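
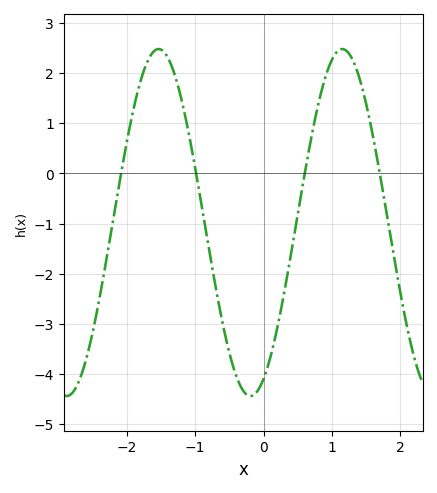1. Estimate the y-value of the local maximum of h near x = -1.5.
2.48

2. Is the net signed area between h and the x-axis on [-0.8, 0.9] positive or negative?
negative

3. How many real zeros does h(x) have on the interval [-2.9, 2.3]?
4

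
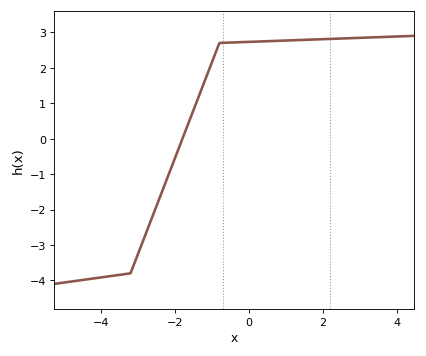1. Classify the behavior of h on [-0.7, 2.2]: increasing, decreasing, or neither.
increasing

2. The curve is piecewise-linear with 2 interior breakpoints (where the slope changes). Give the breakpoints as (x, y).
(-3.2, -3.8); (-0.8, 2.7)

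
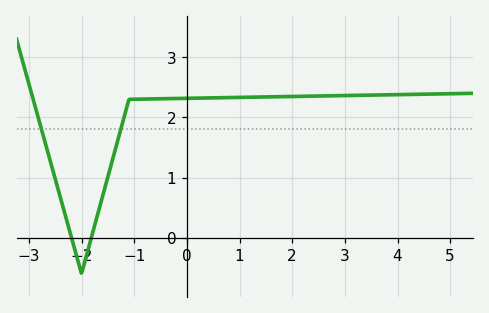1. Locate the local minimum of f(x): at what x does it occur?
-2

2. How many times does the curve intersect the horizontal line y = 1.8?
2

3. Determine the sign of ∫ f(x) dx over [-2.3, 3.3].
positive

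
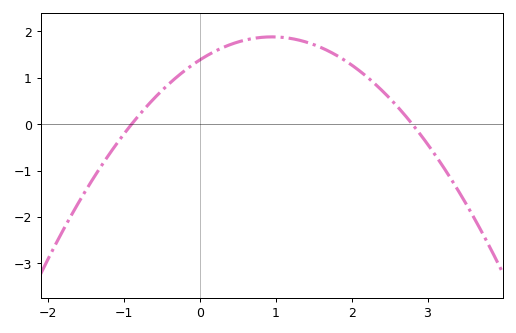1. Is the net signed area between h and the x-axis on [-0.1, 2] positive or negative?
positive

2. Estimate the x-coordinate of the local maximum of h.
1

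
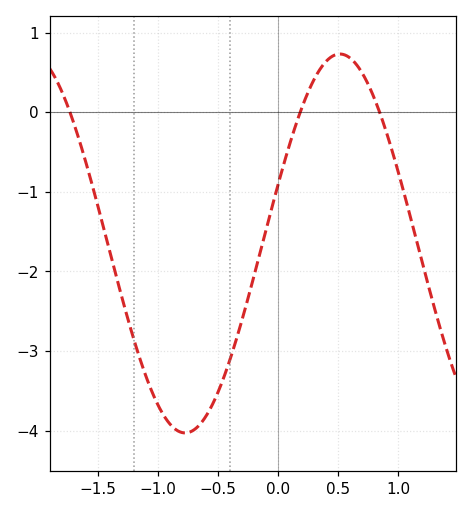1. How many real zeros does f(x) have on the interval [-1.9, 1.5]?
3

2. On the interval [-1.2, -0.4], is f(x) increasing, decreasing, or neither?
neither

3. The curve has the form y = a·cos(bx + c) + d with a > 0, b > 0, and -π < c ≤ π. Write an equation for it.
y = 2.38cos(2.4x - 1.3) - 1.65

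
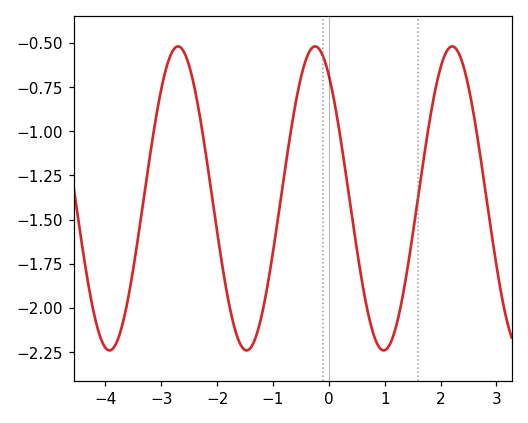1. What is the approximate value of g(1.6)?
-1.37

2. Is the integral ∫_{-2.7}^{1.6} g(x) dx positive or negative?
negative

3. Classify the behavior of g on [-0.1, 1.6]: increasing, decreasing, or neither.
neither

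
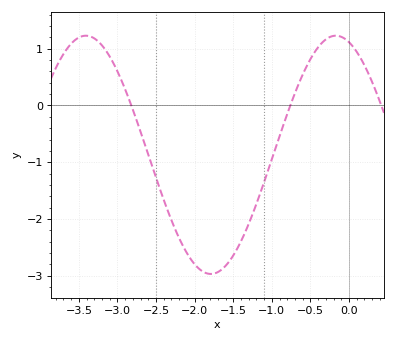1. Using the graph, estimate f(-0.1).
1.2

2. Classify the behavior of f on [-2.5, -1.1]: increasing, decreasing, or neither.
neither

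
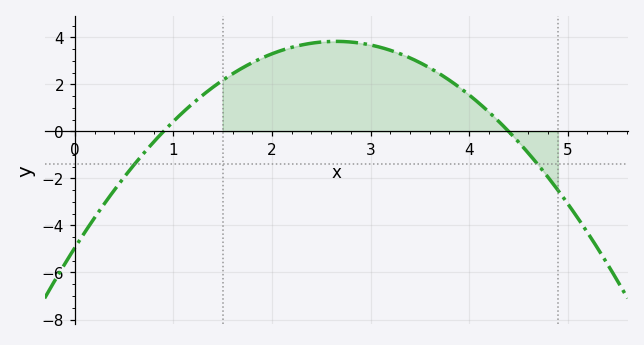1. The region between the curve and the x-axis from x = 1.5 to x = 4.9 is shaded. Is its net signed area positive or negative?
positive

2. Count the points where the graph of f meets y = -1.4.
2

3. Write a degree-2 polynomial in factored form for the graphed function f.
y = -1.25(x - 0.9)(x - 4.4)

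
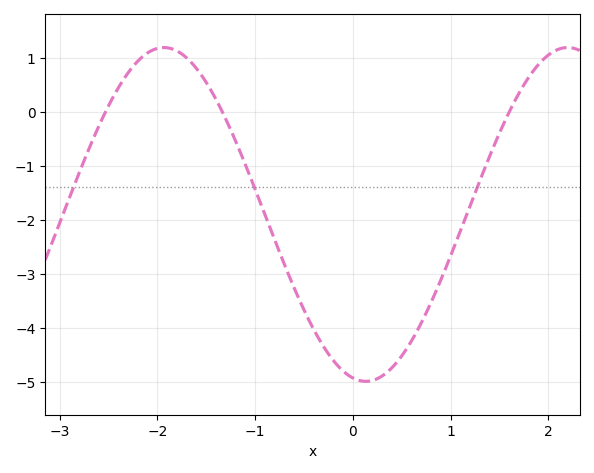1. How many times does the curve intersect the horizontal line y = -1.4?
3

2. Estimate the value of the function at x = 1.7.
0.3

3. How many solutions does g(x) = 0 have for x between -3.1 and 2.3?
3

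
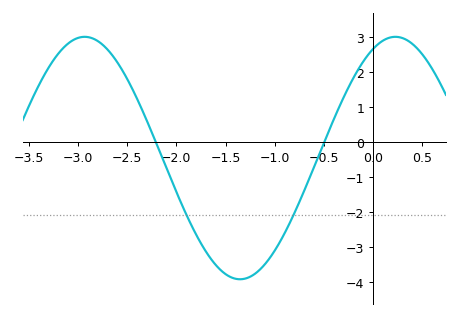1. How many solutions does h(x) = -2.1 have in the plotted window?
2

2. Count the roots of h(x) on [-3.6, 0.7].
2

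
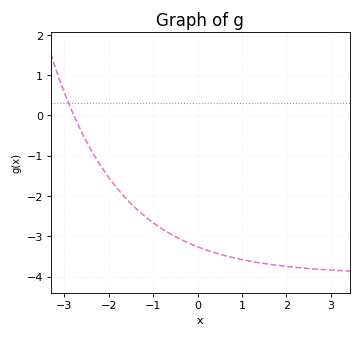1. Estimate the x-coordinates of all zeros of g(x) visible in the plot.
-2.79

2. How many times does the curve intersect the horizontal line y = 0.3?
1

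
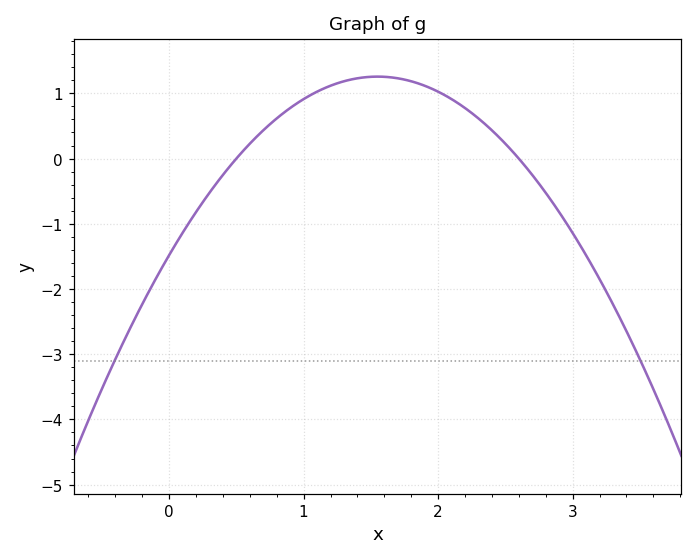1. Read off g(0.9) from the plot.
0.8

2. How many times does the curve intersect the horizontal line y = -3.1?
2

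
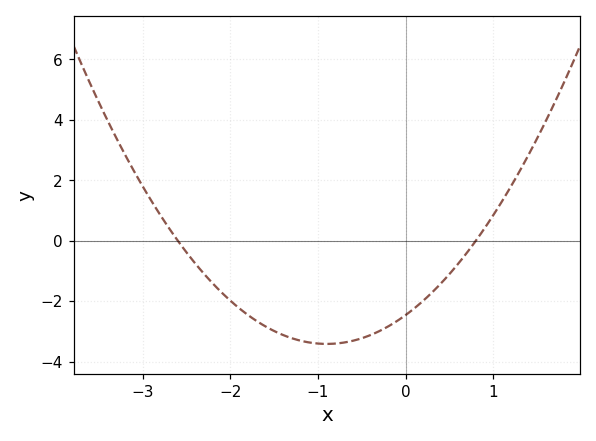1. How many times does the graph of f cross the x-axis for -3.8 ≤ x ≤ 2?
2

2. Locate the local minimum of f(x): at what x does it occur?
-0.9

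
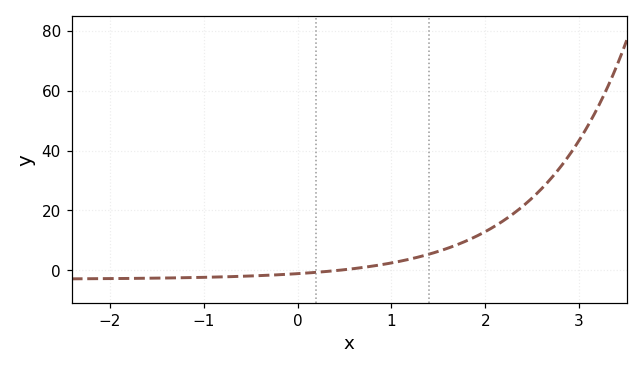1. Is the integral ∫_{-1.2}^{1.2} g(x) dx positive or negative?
negative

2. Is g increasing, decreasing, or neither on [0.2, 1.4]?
increasing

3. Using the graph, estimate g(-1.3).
-2.5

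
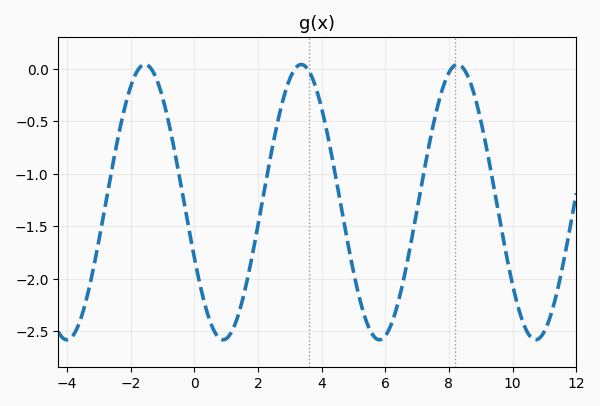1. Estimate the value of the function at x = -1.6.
0.037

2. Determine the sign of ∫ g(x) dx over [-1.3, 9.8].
negative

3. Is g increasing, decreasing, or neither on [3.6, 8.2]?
neither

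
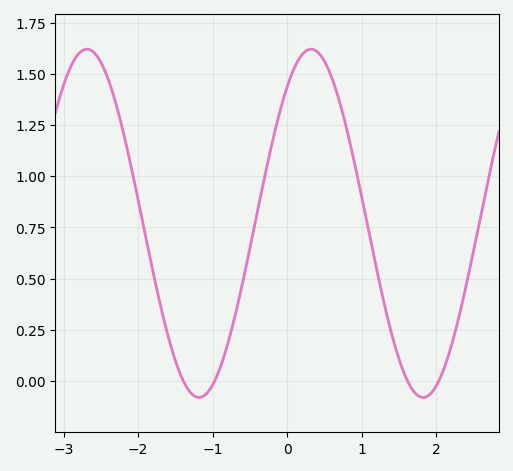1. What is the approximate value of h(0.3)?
1.62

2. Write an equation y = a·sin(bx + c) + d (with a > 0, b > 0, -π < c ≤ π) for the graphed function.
y = 0.85sin(2.09x + 0.902) + 0.77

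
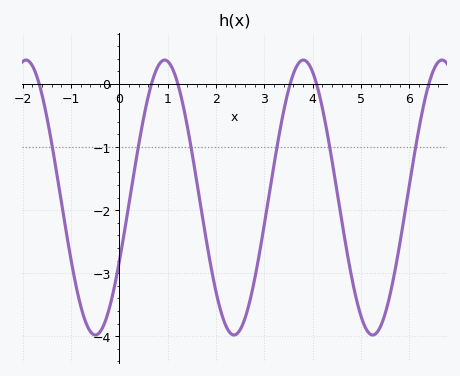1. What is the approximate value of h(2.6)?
-3.71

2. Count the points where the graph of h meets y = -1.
6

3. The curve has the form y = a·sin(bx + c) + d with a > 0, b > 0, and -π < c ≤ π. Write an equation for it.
y = 2.18sin(2.19x - 0.482) - 1.8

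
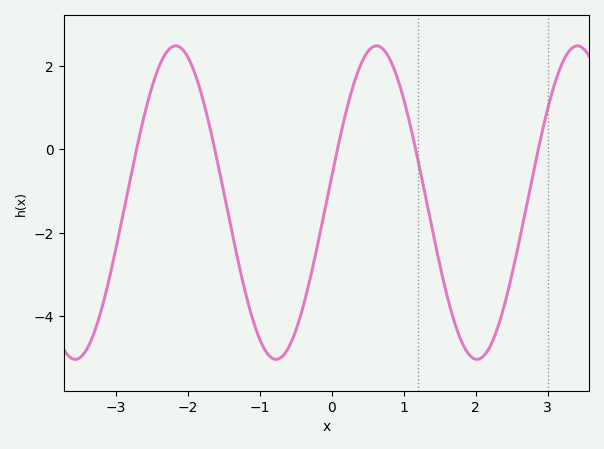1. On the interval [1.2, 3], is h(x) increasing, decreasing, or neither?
neither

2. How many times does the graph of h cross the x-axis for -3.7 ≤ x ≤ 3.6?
5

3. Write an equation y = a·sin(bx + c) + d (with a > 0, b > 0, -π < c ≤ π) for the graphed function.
y = 3.76sin(2.25x + 0.172) - 1.28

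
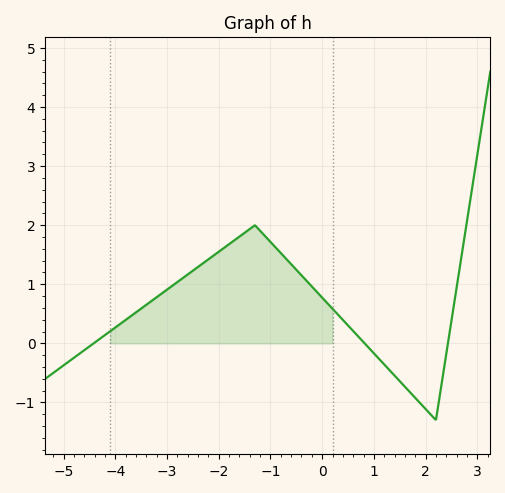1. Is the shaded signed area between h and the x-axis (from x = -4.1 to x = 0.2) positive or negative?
positive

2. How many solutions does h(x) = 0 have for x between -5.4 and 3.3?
3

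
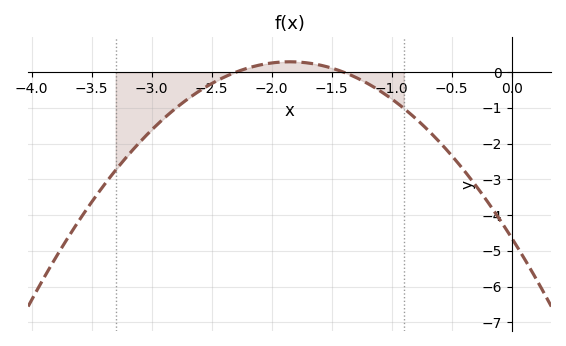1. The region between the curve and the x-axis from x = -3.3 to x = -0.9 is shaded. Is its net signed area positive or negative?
negative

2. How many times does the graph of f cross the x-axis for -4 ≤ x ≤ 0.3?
2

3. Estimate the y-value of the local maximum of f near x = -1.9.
0.292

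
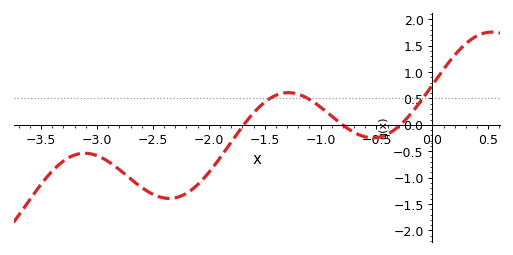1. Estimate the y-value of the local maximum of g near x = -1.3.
0.6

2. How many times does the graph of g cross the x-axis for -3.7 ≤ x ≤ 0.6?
3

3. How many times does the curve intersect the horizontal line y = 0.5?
3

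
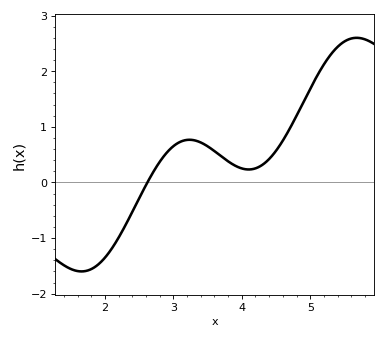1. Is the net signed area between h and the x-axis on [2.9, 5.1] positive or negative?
positive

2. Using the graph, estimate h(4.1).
0.233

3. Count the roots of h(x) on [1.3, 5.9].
1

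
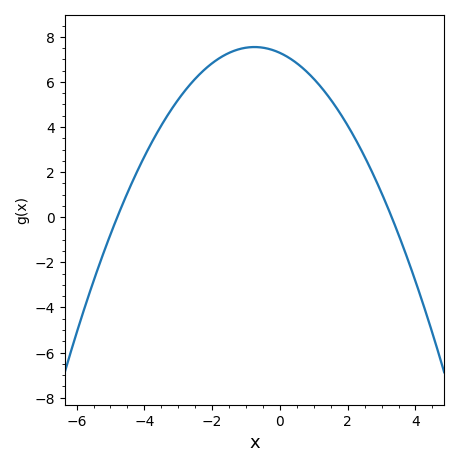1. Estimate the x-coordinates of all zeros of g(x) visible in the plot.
-4.8, 3.4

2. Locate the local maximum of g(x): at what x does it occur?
-0.8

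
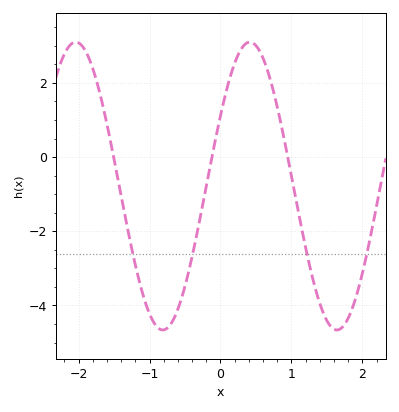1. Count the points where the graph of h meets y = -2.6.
4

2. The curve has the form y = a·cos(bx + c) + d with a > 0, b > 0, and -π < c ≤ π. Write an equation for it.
y = 3.88cos(2.56x - 1.06) - 0.78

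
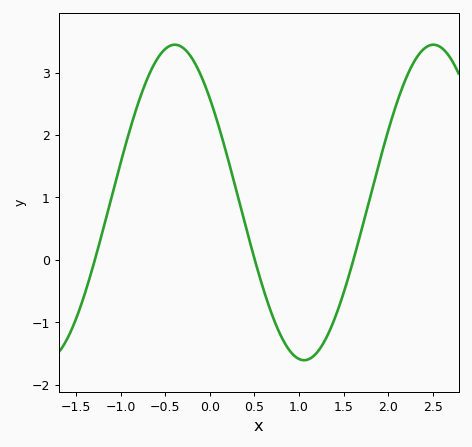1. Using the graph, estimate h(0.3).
1.1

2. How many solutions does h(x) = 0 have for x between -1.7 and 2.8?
3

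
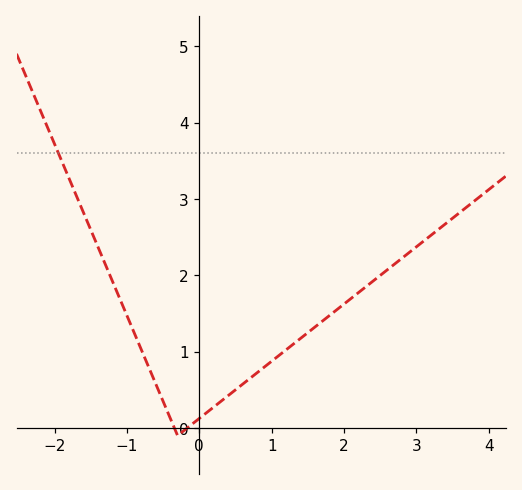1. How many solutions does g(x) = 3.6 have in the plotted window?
1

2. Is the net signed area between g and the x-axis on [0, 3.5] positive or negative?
positive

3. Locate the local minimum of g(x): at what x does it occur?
-0.3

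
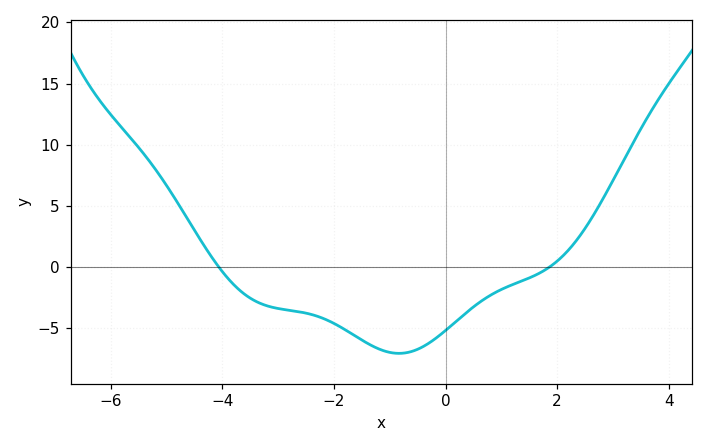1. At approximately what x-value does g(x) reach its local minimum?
-0.8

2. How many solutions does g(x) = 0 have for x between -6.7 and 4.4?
2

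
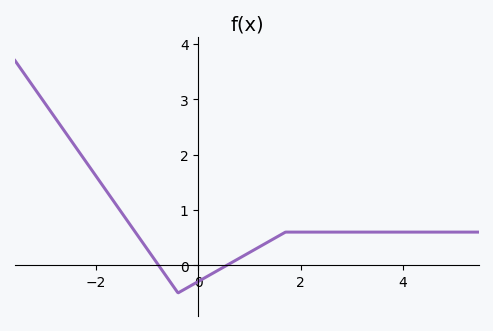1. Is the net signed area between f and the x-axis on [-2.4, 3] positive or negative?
positive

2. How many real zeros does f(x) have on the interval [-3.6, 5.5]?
2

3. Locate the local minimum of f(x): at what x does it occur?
-0.4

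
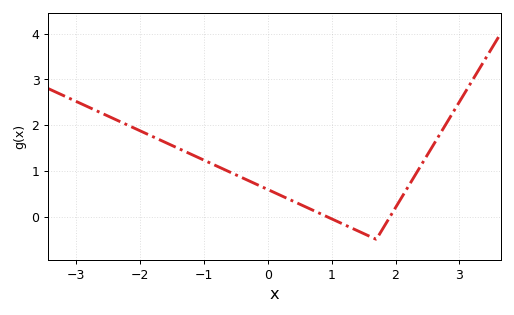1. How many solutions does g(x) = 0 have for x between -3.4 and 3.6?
2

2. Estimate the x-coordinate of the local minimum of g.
1.7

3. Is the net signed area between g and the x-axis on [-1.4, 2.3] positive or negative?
positive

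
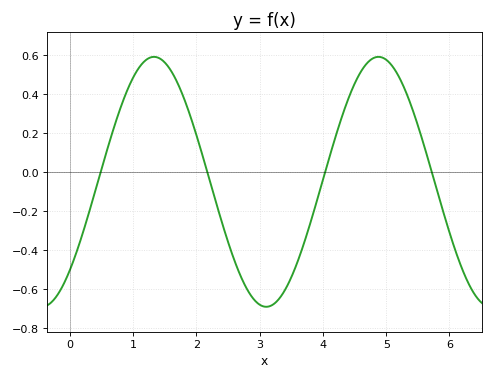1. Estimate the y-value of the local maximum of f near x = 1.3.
0.58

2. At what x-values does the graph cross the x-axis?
0.5, 2.2, 4, 5.7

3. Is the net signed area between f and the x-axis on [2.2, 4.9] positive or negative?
negative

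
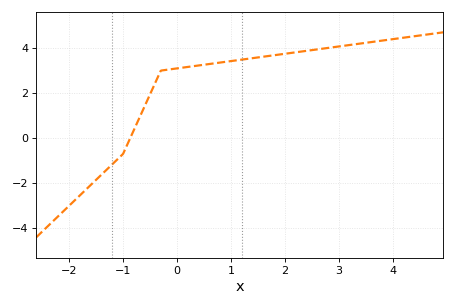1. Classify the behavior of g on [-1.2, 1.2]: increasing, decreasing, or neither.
increasing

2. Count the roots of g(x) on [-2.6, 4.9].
1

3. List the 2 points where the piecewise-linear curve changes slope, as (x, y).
(-1, -0.7); (-0.3, 3)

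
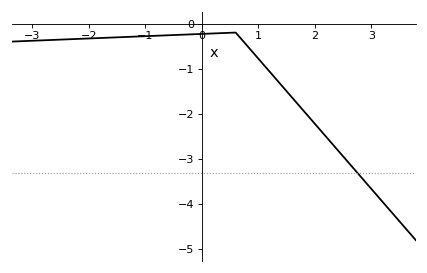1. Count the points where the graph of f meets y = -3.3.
1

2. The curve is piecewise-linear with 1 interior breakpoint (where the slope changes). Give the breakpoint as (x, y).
(0.6, -0.2)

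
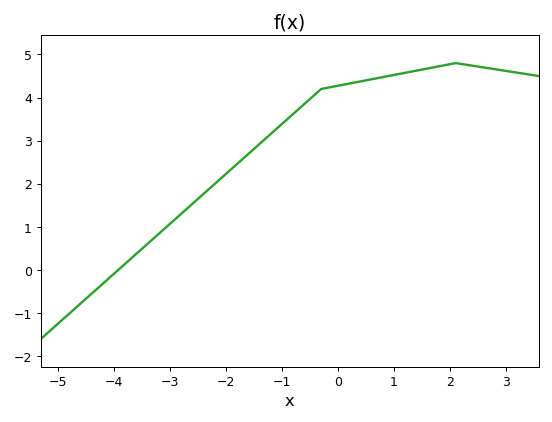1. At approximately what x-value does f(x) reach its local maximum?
2.1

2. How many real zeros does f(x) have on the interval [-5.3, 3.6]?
1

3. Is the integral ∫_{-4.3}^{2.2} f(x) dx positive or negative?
positive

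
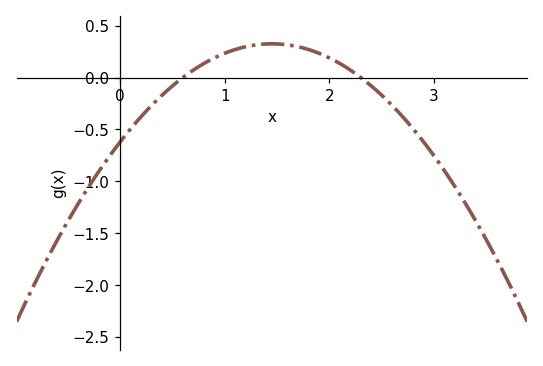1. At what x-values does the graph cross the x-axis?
0.6, 2.3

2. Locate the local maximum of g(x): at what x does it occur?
1.4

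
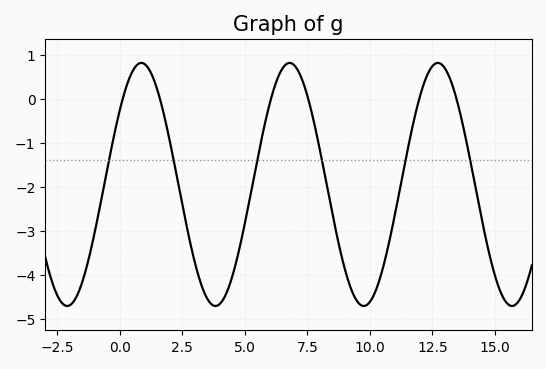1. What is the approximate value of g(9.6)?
-4.7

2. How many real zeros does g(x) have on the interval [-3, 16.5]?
6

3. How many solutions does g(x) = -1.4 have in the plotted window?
6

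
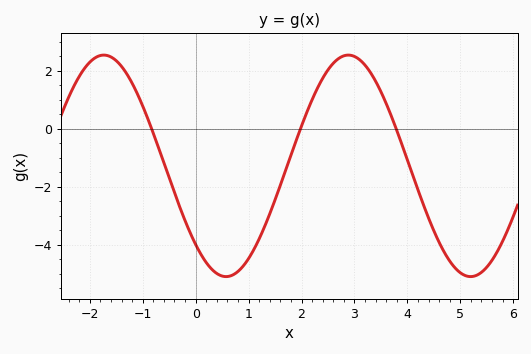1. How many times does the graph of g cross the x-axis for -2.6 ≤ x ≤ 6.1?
3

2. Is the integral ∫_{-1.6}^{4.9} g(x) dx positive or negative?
negative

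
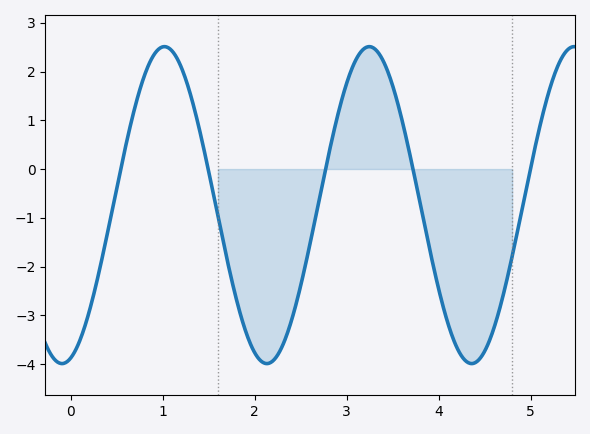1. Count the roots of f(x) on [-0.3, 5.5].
5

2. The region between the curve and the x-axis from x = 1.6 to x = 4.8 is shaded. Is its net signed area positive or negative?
negative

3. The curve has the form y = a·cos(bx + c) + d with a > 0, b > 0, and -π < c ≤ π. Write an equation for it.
y = 3.25cos(2.8x - 2.9) - 0.74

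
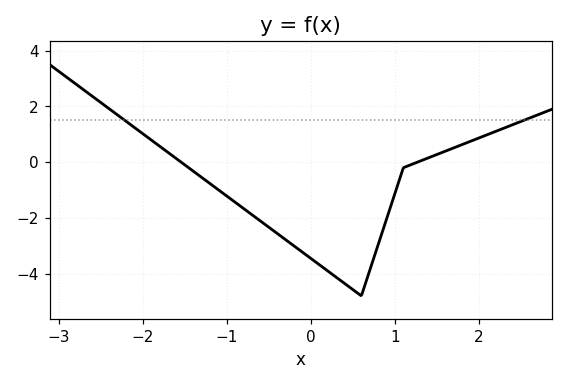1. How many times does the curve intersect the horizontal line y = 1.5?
2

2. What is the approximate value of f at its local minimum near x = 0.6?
-4.8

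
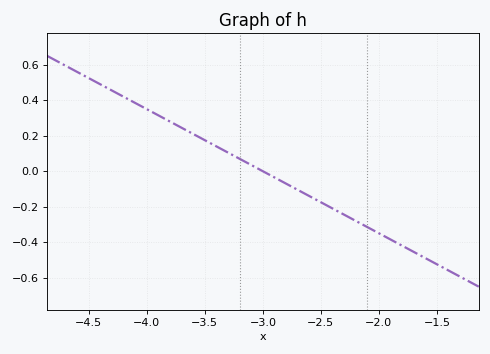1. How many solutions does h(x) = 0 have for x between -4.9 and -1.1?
1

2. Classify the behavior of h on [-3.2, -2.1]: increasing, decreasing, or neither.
decreasing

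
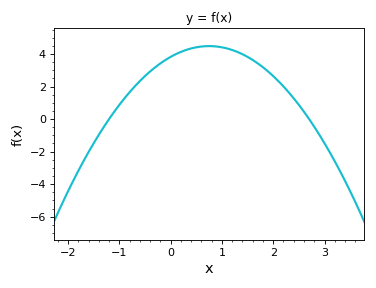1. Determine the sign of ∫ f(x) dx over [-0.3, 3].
positive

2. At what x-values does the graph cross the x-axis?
-1.2, 2.7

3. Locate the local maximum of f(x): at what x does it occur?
0.8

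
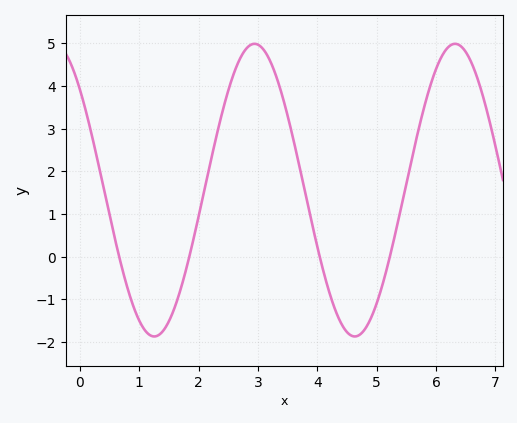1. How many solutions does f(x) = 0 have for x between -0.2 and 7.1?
4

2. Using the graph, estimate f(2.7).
4.65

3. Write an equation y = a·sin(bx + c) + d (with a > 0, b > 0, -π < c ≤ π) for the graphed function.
y = 3.43sin(1.86x + 2.38) + 1.56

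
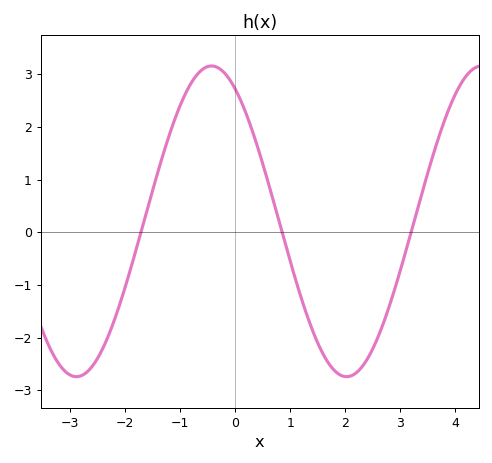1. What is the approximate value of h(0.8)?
0.203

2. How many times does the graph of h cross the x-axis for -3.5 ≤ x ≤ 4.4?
3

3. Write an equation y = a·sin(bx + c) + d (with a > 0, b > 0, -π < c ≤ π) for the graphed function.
y = 2.95sin(1.28x + 2.12) + 0.21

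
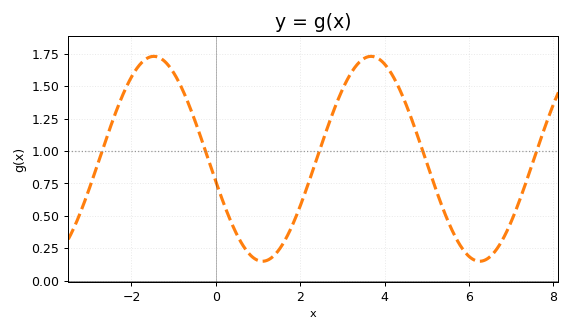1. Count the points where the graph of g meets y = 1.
5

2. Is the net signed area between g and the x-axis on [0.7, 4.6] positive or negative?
positive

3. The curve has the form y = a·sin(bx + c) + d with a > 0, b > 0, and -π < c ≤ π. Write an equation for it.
y = 0.79sin(1.2x - 2.9) + 0.94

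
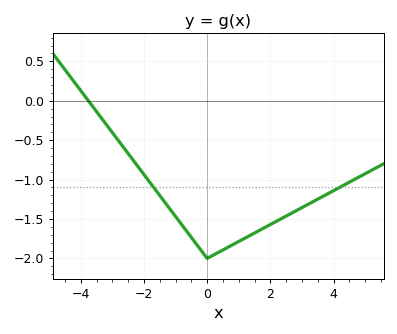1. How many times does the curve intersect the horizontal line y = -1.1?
2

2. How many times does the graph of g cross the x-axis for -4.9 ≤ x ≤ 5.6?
1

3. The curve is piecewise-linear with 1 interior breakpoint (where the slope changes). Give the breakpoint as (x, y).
(0, -2)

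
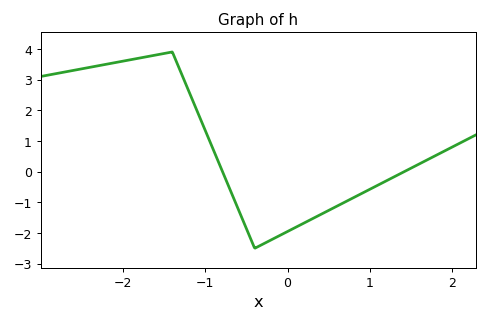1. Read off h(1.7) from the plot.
0.389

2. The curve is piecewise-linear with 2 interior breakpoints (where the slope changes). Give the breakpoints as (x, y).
(-1.4, 3.9); (-0.4, -2.5)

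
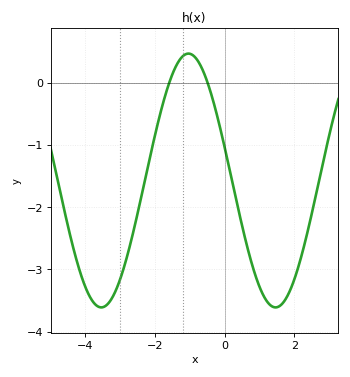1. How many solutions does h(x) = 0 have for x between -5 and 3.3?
2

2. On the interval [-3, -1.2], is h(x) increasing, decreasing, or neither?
increasing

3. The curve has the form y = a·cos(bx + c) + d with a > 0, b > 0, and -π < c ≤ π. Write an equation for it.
y = 2.04cos(1.26x + 1.3) - 1.57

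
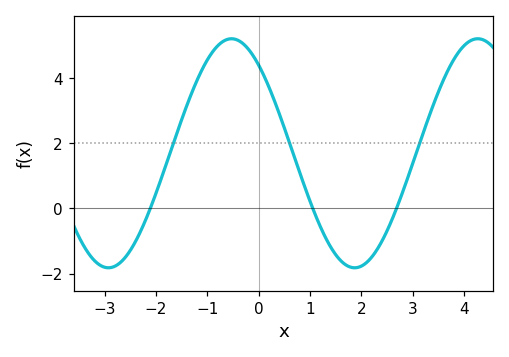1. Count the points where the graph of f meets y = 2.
3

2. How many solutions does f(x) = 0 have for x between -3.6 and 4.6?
3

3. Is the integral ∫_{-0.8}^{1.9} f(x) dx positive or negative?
positive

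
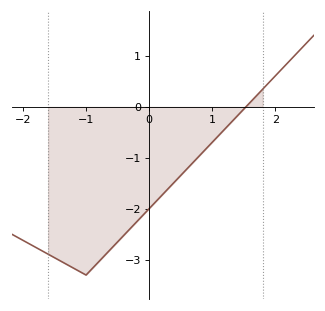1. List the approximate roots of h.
1.5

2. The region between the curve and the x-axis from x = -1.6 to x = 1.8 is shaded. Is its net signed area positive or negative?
negative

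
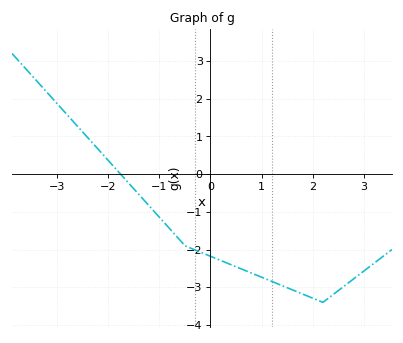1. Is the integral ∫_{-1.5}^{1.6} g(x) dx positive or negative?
negative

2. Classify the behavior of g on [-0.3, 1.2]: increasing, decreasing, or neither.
decreasing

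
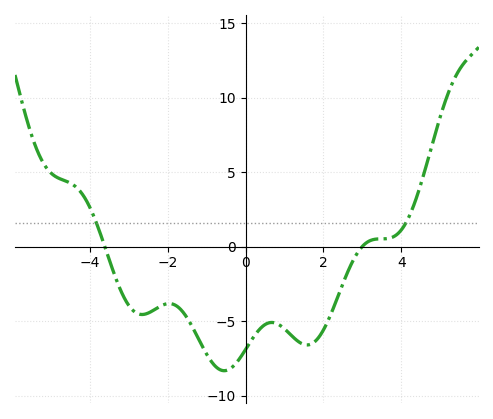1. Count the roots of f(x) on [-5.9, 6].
2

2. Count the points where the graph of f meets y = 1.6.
2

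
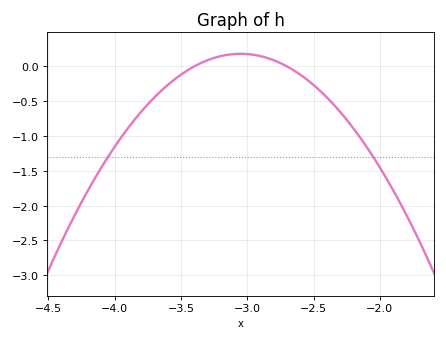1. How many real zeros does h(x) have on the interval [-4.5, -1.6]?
2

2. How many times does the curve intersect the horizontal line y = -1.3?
2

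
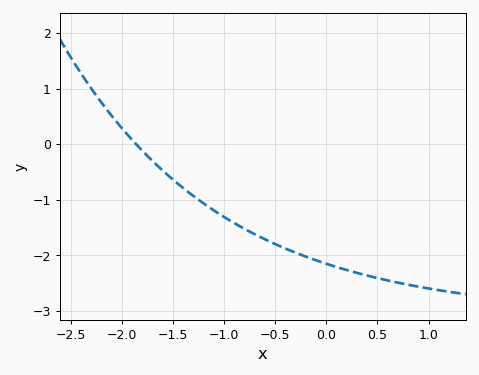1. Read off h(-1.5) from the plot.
-0.6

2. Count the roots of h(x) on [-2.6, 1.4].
1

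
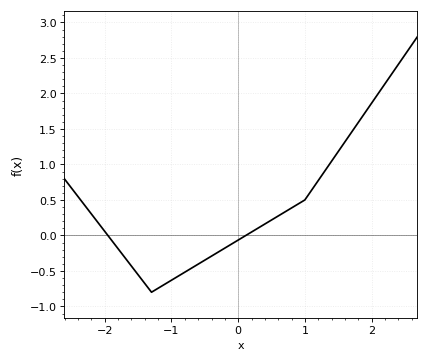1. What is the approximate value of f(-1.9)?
-0.05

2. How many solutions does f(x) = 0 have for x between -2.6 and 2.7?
2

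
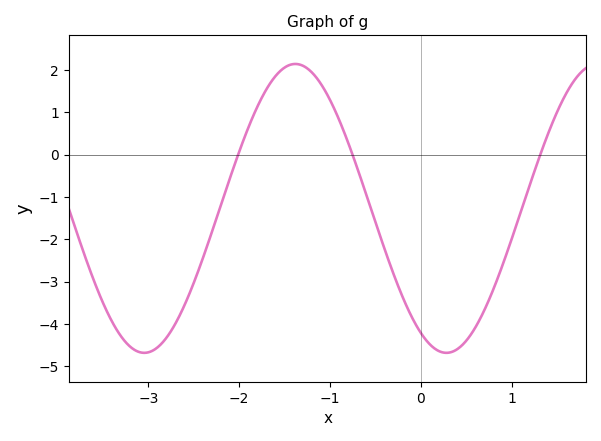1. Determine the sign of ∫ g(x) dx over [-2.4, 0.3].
negative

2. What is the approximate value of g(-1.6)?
1.86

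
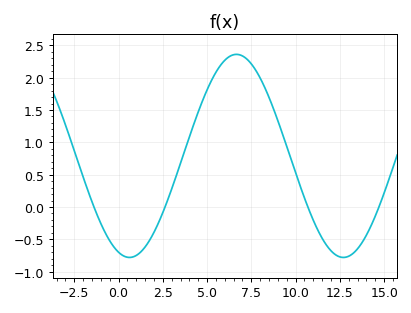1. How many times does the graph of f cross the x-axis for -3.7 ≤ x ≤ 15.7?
4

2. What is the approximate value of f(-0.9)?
-0.3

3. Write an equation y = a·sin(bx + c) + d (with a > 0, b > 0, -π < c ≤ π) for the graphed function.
y = 1.57sin(0.52x - 1.9) + 0.79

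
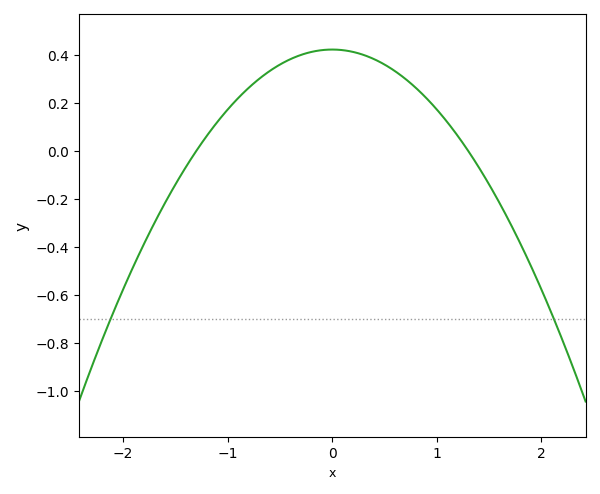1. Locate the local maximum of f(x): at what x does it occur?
0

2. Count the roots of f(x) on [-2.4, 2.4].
2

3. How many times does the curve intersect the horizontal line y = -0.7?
2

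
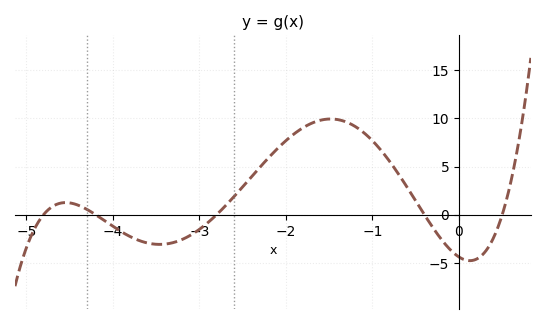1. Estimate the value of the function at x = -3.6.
-3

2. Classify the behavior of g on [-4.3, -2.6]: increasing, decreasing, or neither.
neither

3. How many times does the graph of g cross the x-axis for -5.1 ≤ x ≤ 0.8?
5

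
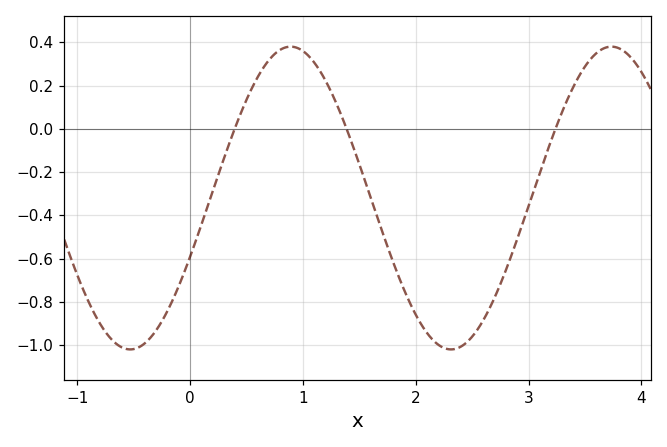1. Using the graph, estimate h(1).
0.36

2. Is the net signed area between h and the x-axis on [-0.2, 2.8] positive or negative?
negative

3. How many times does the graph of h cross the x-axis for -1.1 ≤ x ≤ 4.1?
3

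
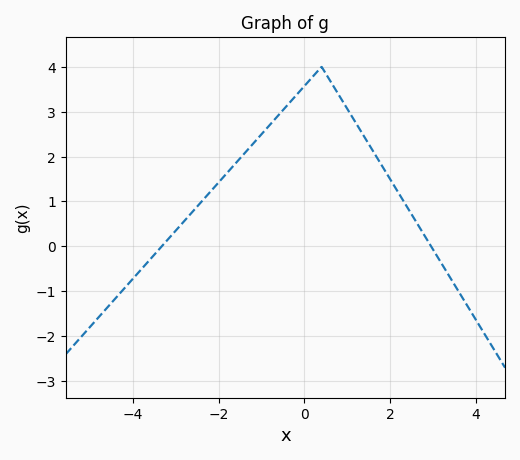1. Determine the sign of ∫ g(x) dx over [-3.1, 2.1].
positive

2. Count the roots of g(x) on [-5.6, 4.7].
2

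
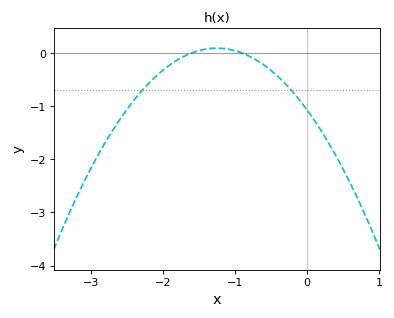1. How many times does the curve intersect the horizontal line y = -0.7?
2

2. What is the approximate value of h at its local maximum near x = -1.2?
0.1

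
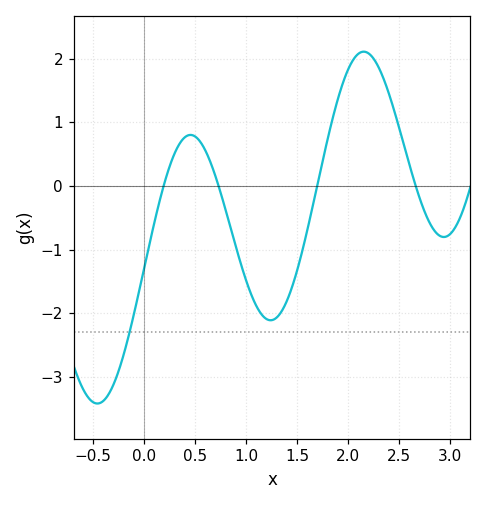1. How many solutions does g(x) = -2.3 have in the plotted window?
1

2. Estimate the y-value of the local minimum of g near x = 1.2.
-2.11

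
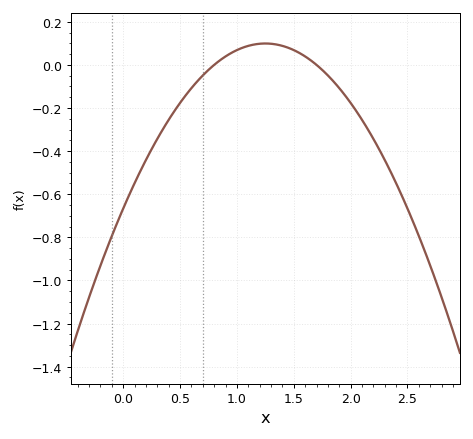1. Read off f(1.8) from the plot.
-0.04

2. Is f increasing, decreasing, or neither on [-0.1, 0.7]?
increasing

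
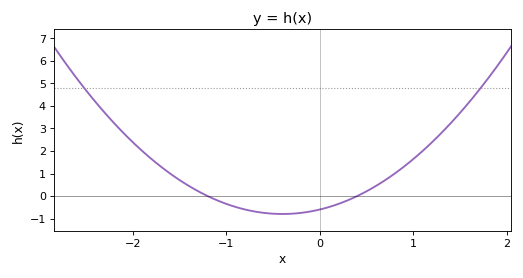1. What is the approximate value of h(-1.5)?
0.707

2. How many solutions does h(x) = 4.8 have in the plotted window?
2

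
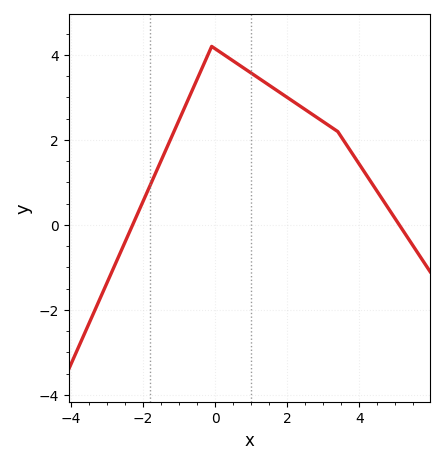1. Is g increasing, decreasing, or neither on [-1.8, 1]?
neither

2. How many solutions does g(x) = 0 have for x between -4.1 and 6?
2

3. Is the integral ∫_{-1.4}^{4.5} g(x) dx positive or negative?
positive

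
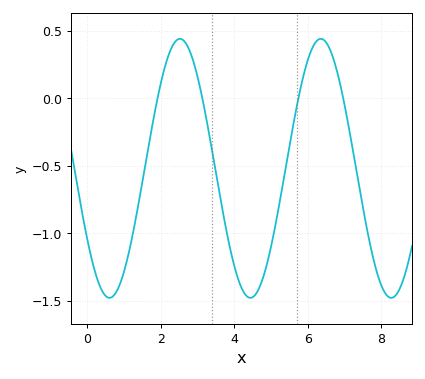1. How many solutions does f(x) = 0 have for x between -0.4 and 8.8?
4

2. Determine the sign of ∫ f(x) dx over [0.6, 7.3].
negative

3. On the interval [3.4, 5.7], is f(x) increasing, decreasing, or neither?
neither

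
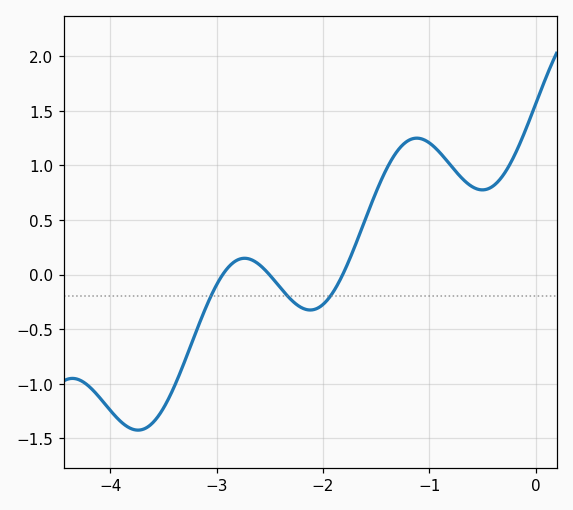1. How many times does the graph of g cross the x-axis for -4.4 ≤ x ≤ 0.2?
3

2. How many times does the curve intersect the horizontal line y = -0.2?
3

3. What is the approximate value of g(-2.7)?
0.145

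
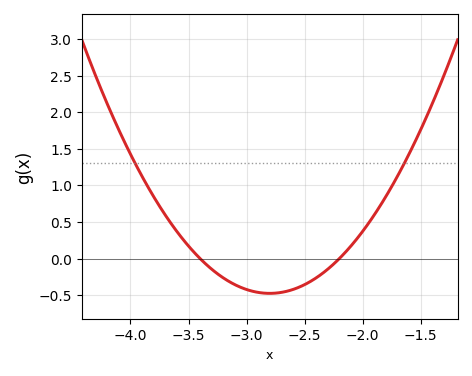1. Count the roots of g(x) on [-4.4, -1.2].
2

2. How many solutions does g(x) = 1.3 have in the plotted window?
2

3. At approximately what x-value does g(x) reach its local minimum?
-2.8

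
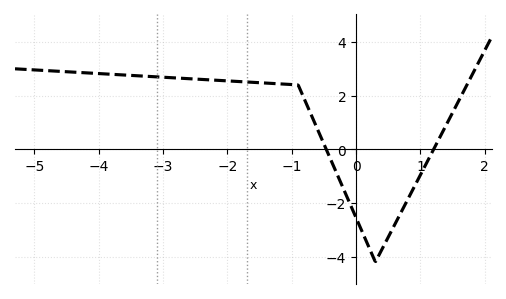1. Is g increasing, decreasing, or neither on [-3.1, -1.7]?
decreasing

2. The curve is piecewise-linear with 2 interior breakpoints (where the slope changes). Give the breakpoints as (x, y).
(-0.9, 2.4); (0.3, -4.2)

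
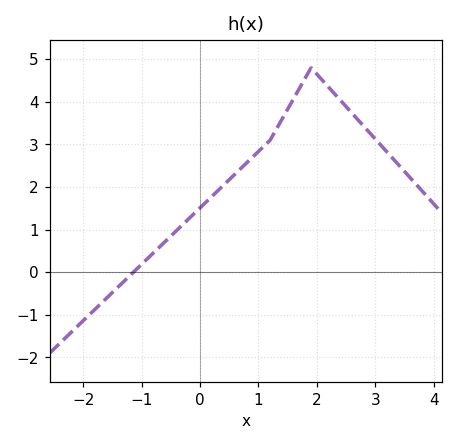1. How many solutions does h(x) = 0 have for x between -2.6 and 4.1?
1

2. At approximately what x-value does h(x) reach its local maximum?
1.9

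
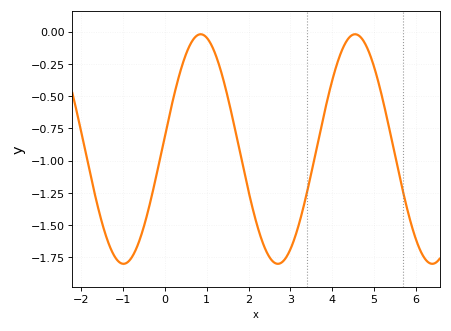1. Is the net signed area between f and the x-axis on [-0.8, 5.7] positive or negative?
negative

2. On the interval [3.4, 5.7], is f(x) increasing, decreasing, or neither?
neither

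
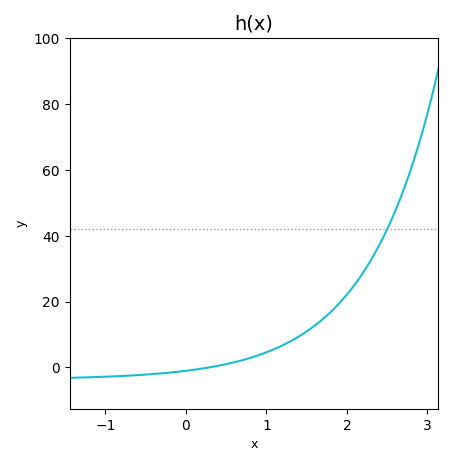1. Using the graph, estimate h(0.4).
0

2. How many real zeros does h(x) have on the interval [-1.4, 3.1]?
1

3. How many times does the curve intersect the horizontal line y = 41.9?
1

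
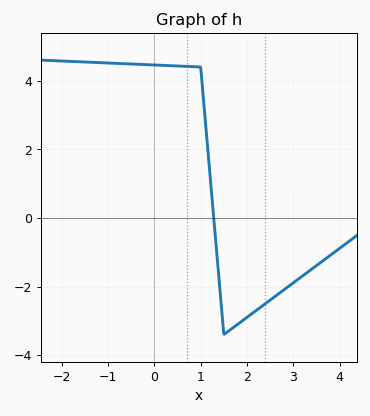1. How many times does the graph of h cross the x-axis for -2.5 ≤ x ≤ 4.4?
1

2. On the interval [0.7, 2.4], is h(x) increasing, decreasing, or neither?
neither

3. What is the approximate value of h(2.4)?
-2.5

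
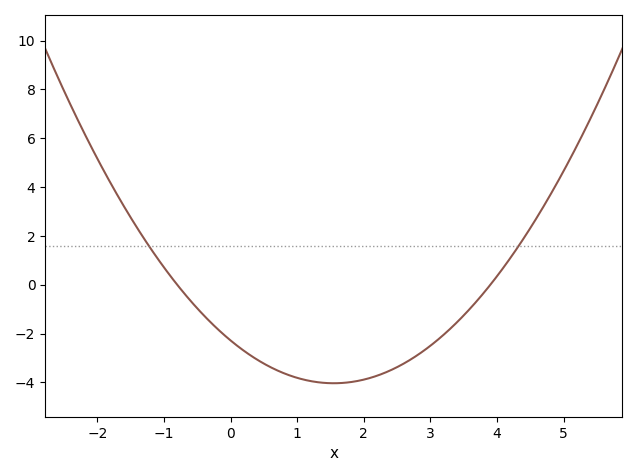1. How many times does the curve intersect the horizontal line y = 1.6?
2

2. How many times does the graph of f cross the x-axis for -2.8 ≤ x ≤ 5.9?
2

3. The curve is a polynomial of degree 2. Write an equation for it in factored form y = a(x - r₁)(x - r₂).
y = 0.73(x + 0.8)(x - 3.9)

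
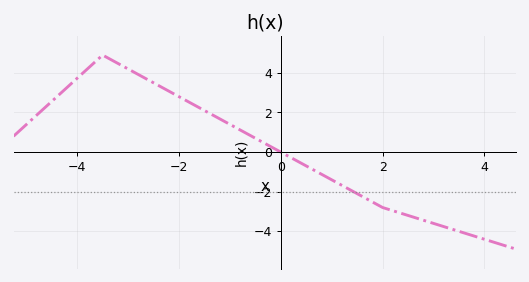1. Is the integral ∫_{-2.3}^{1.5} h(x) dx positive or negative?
positive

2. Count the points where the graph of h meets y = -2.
1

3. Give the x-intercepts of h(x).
0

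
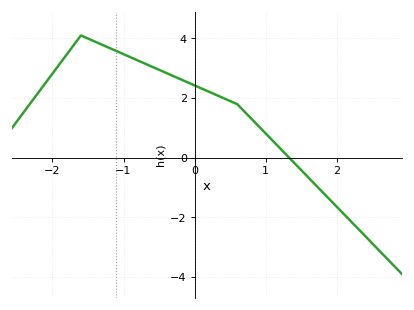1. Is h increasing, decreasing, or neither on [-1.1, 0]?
decreasing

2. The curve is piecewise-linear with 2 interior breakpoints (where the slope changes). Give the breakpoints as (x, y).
(-1.6, 4.1); (0.6, 1.8)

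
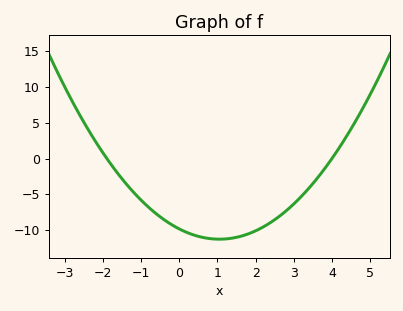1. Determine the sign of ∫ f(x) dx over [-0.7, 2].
negative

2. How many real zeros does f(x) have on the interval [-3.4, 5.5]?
2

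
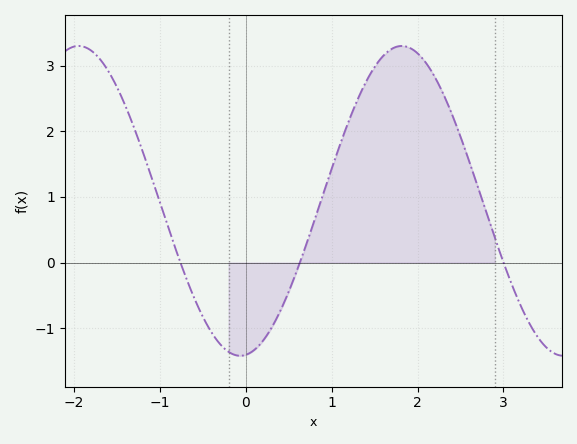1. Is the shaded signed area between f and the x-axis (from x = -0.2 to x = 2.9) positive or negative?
positive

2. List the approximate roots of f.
-0.8, 0.6, 3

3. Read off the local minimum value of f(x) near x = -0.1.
-1.4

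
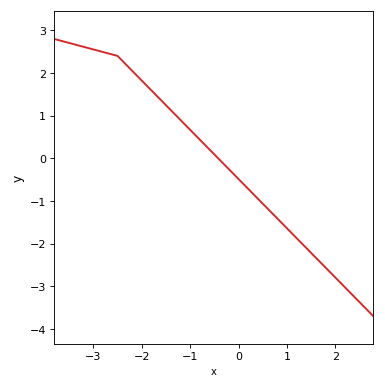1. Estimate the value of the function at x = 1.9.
-2.68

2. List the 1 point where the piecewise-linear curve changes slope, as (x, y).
(-2.5, 2.4)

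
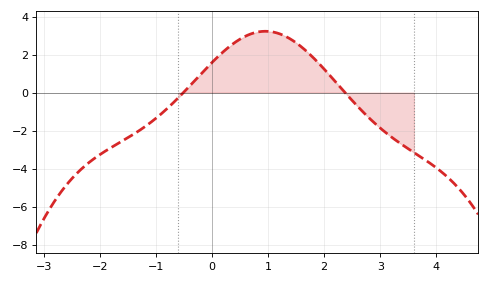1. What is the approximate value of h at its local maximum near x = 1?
3.2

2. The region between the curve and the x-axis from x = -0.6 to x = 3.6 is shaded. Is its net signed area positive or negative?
positive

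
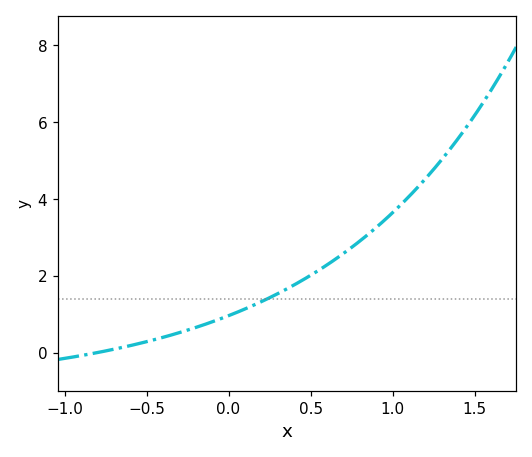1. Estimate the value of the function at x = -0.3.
0.519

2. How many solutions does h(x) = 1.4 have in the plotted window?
1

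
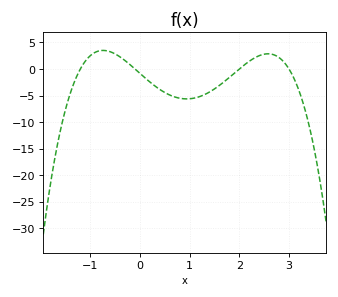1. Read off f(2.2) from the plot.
1.45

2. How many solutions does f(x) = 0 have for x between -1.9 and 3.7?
4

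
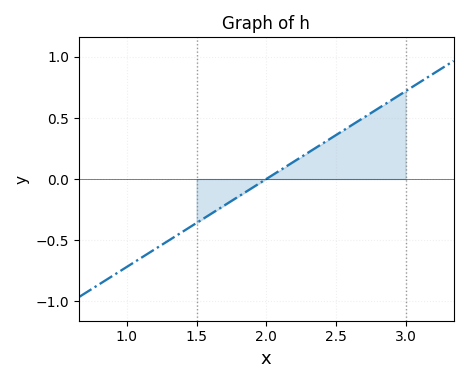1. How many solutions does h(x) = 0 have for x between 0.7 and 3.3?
1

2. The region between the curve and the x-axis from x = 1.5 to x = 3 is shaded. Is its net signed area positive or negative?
positive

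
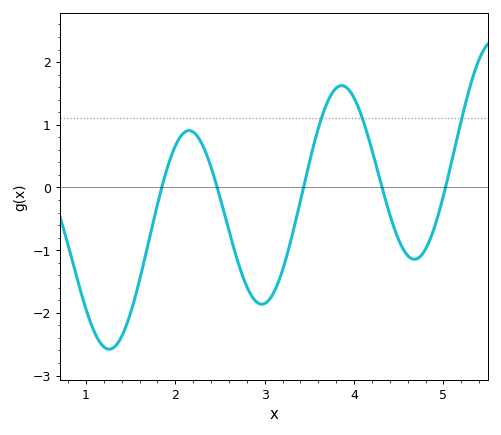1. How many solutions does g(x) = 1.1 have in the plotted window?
3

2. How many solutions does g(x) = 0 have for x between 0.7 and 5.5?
5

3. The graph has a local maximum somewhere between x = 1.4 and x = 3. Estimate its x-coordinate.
2.2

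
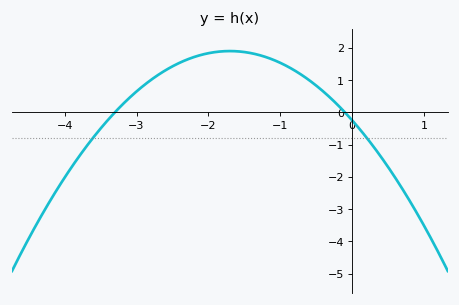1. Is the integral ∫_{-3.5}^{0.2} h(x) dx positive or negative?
positive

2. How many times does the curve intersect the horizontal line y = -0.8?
2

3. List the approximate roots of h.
-3.3, -0.1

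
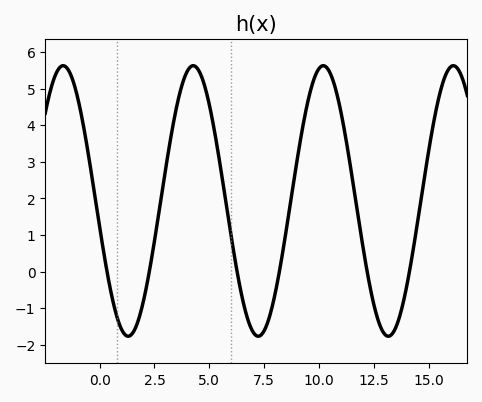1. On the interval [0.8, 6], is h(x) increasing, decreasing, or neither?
neither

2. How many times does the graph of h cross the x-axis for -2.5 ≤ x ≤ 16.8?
6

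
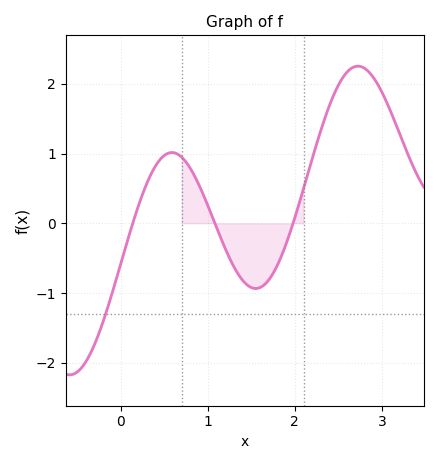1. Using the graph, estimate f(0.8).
0.786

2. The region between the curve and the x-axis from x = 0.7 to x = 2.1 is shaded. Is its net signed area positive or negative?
negative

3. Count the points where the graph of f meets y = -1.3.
1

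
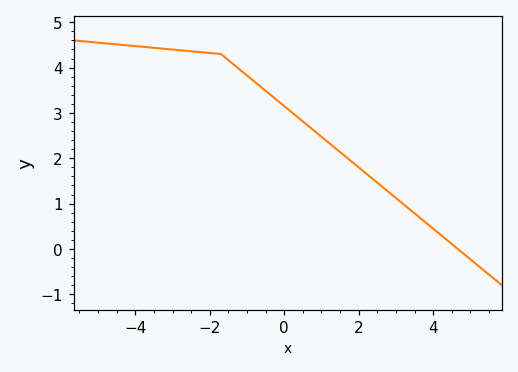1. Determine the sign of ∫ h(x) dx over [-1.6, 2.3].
positive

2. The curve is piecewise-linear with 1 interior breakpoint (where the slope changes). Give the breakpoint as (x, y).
(-1.7, 4.3)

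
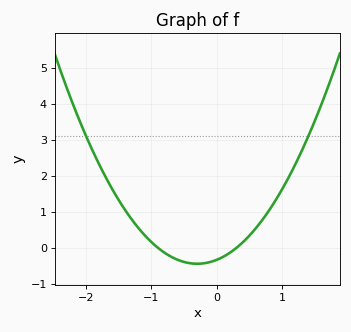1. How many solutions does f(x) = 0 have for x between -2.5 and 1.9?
2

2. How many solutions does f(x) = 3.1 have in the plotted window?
2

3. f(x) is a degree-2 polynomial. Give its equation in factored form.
y = 1.23(x + 0.9)(x - 0.3)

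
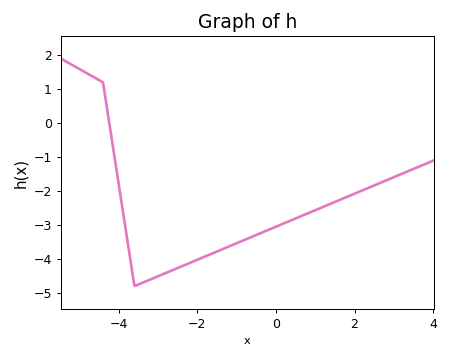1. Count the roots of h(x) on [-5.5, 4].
1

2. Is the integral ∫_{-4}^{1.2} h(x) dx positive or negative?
negative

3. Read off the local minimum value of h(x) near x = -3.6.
-4.8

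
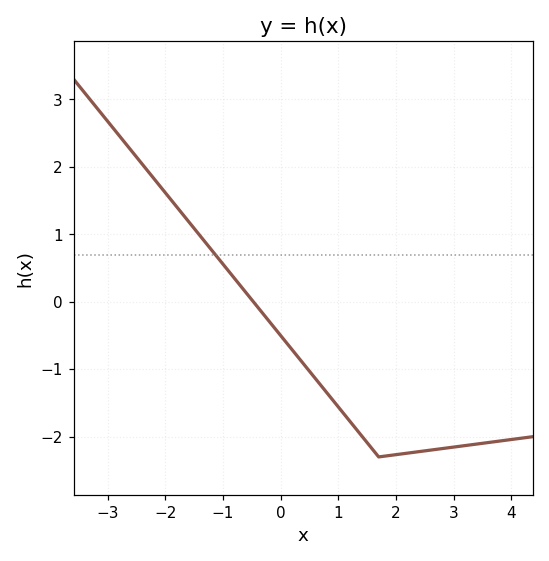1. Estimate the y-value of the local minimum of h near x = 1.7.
-2.3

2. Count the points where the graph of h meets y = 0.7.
1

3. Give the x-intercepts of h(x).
-0.472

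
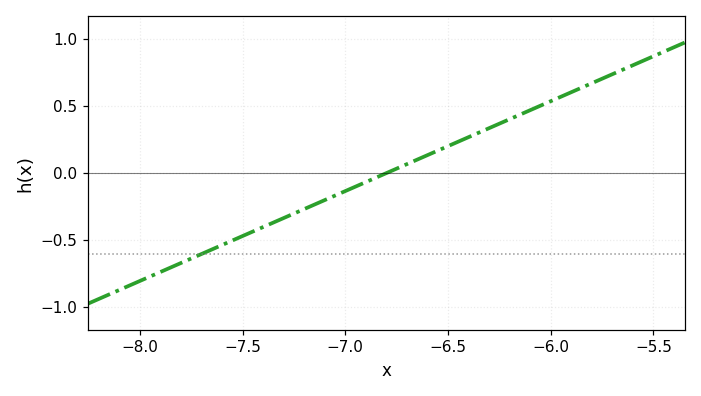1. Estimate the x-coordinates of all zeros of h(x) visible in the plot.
-6.8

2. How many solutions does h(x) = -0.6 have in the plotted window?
1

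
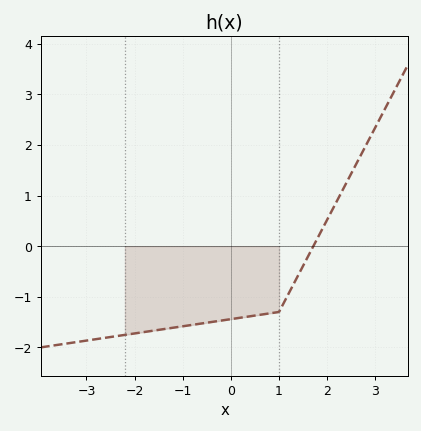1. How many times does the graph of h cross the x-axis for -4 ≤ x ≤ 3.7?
1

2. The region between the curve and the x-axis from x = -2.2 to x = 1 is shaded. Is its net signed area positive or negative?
negative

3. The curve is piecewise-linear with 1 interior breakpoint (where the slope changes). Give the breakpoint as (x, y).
(1, -1.3)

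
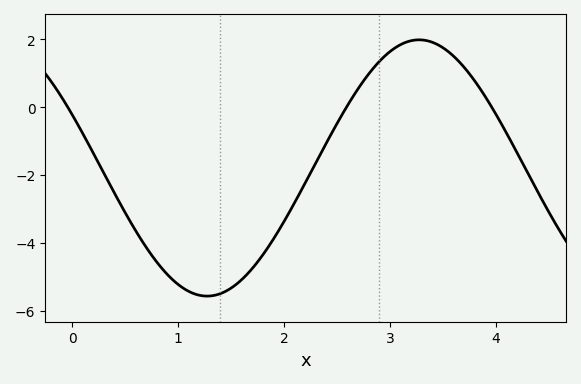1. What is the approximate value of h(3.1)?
1.8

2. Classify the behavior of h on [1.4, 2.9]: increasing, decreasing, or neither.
increasing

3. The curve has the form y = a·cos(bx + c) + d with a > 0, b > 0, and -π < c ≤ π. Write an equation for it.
y = 3.78cos(1.6x + 1.1) - 1.79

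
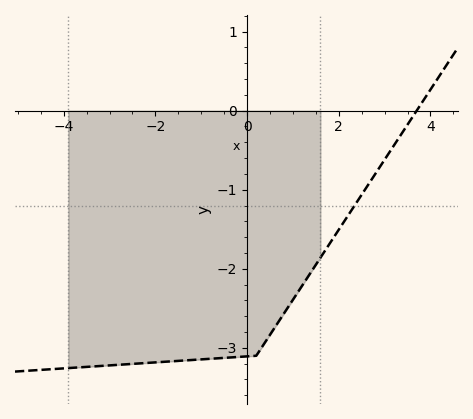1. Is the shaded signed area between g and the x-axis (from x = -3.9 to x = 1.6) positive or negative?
negative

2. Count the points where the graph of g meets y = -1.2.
1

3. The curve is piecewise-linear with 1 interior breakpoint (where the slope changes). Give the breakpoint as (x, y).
(0.2, -3.1)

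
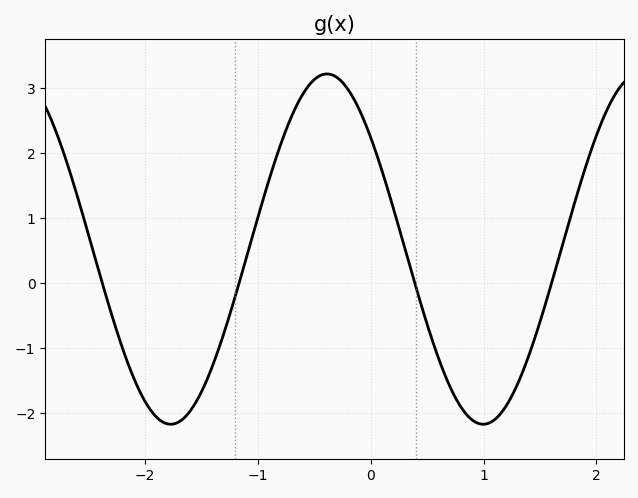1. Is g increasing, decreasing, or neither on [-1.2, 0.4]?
neither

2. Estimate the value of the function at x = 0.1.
1.73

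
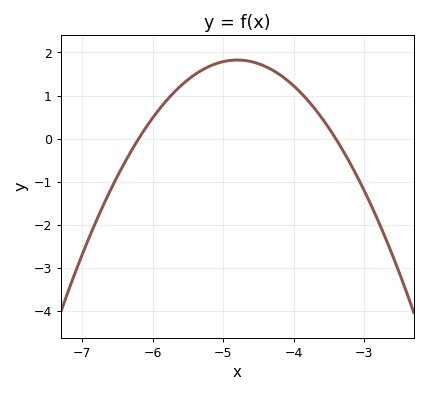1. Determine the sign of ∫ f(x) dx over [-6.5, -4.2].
positive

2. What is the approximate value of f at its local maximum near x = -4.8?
1.82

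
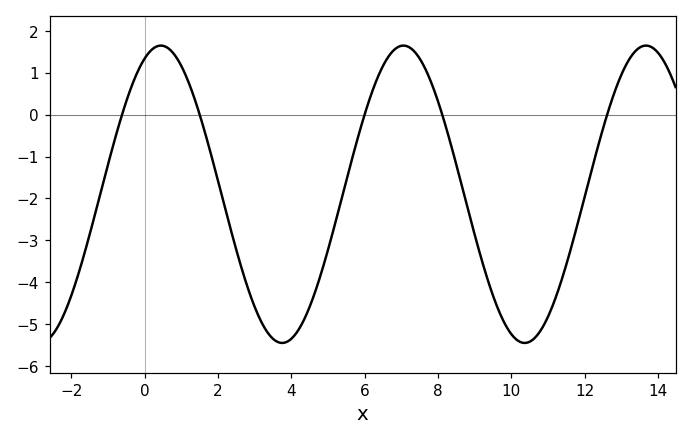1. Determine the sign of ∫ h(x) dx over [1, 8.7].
negative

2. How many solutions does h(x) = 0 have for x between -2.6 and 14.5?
5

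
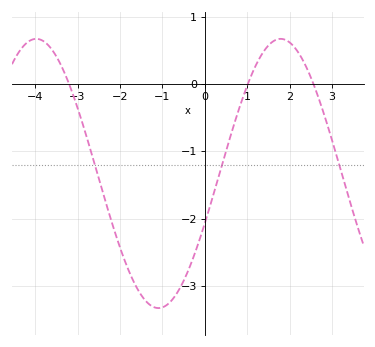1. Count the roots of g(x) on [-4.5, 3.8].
3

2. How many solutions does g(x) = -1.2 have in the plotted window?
3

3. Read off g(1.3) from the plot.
0.39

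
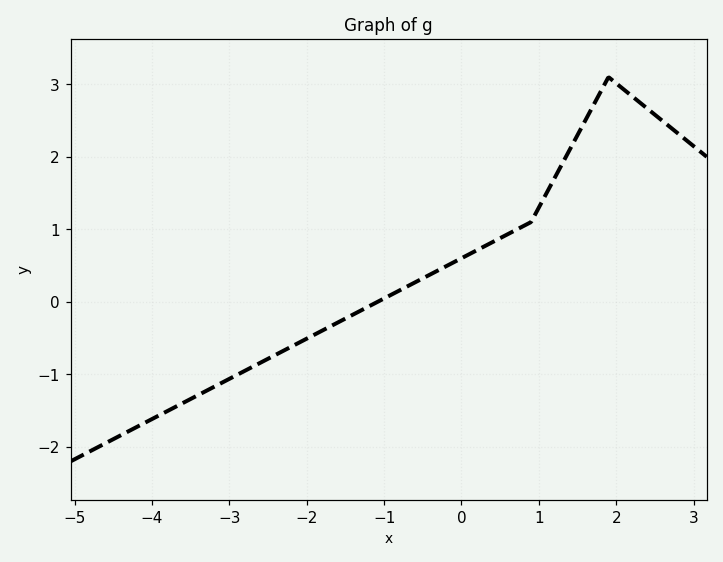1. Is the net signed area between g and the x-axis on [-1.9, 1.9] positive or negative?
positive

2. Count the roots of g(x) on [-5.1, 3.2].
1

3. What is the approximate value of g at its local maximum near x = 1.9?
3.1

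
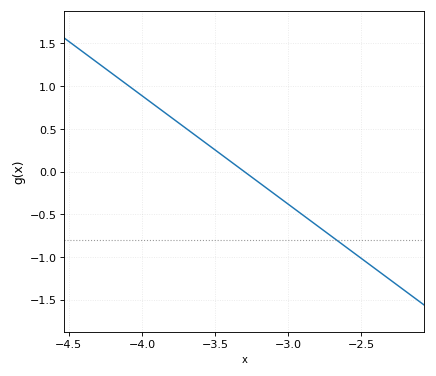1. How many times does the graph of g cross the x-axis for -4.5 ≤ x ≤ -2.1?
1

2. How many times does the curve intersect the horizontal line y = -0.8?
1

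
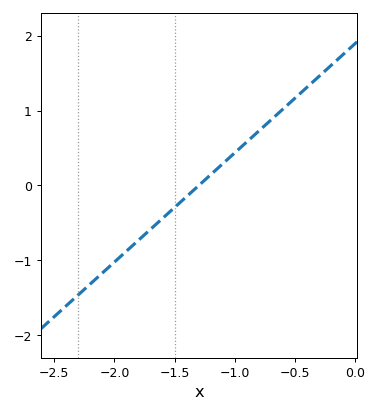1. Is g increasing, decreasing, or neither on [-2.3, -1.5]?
increasing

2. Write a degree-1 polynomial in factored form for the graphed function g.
y = 1.46(x + 1.3)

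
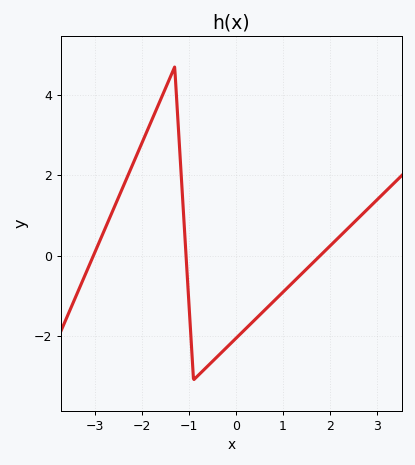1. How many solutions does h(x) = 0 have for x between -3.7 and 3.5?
3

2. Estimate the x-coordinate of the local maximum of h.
-1.3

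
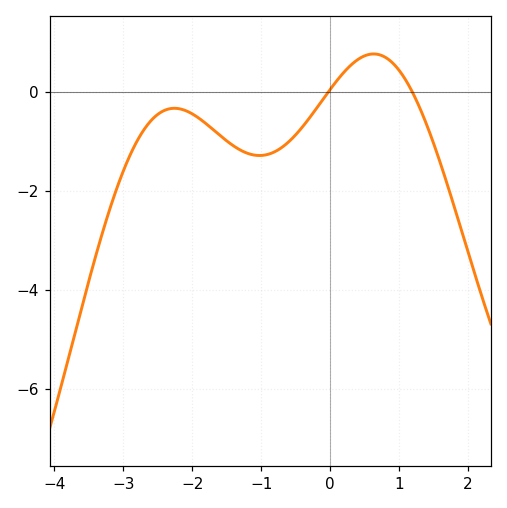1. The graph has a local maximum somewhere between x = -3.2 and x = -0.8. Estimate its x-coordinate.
-2.3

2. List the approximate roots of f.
0, 1.2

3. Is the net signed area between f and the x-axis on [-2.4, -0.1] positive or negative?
negative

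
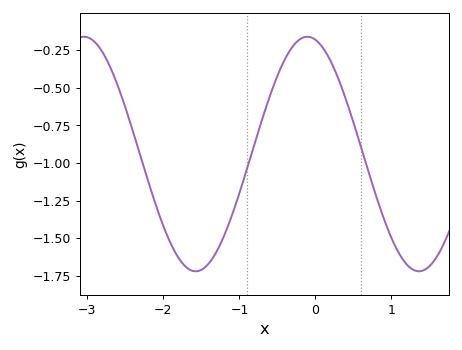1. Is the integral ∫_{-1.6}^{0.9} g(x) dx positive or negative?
negative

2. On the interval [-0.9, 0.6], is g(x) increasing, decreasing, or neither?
neither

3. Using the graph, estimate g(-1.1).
-1.36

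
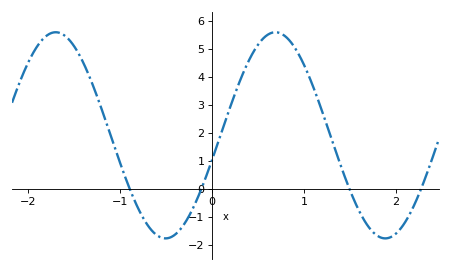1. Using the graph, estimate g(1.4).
0.8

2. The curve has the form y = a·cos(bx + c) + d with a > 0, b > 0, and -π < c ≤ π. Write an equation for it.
y = 3.68cos(2.6x - 1.8) + 1.92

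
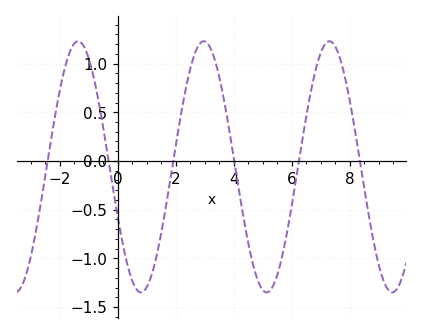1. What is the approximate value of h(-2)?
0.733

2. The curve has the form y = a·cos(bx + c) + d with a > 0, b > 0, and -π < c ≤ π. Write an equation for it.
y = 1.29cos(1.45x + 1.99) - 0.06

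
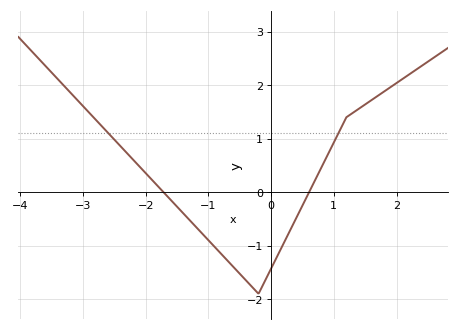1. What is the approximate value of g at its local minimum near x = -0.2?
-1.9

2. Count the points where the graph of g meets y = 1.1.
2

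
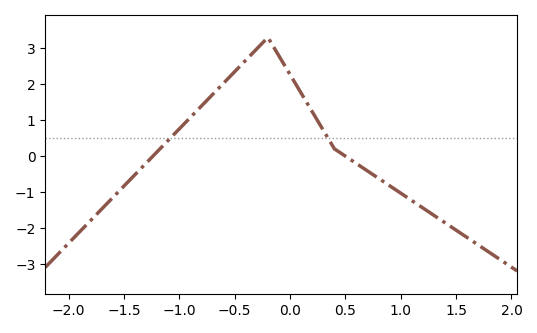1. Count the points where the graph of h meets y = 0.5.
2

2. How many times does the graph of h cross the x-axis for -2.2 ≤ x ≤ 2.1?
2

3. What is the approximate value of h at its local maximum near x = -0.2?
3.3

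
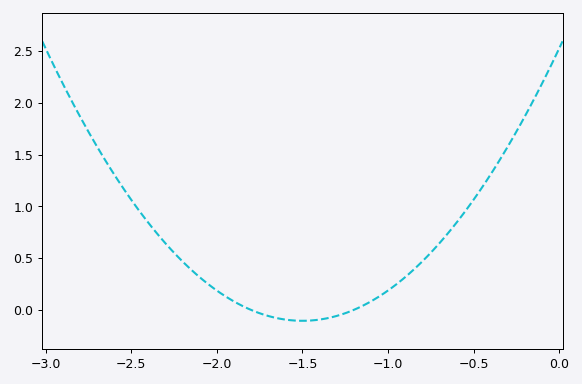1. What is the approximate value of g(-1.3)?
-0.05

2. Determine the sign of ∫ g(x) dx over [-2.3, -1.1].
positive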